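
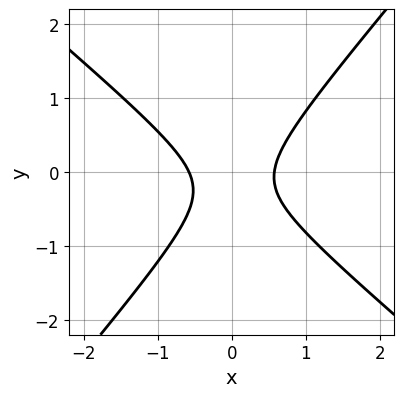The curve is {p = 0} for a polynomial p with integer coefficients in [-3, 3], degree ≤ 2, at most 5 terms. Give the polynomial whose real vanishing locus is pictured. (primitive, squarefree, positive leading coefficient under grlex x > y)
The degree is 2 — the shape is more complex than any degree-1 curve.
Against the integer gridlines: no y-intercept at any integer in the box.
Putting this together gives p.

3*x^2 + x*y - 3*y^2 - y - 1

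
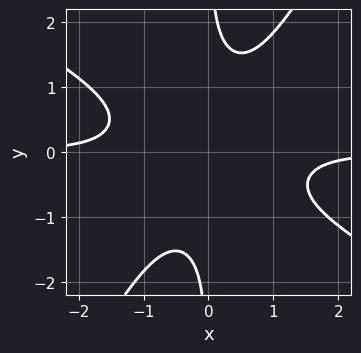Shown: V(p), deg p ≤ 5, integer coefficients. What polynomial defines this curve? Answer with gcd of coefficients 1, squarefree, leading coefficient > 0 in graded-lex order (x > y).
x^3*y + x^2*y^2 - x*y^3 + 1

First, the degree is 4 — a generic line meets the curve in up to 4 points.
Next, checking where it meets the axes: the curve avoids every integer y-axis point in the box; the curve avoids every integer x-axis point in the box.
Finally, putting this together gives p.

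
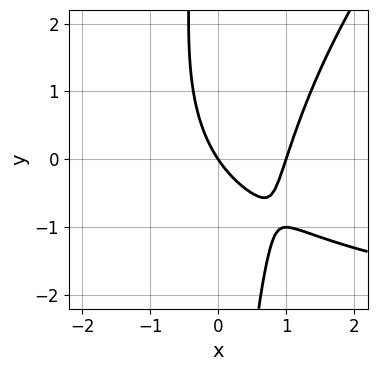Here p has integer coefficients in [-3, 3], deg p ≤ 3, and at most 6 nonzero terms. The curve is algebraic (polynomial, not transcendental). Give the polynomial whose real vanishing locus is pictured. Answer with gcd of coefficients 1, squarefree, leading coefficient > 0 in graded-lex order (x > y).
(a) Degree: a generic line meets the curve in up to 3 points, so deg p = 3.
(b) Observable constraints: the x-axis gridline crossings are at x ∈ {0, 1}; it meets the y-axis at y = 0 (among the integer gridlines).
(c) Matching integer coefficients to the picture gives p.

x^2*y - x*y^2 + 3*x^2 - 3*x - 2*y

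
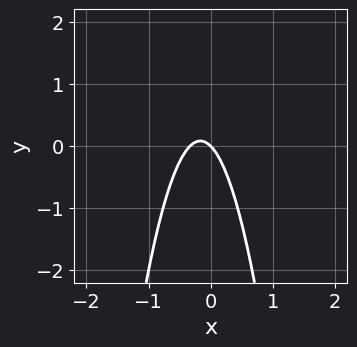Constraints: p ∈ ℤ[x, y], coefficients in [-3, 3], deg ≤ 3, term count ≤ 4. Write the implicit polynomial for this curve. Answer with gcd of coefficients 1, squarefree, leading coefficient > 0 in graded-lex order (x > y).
1. Degree: no degree-1 curve has this shape, so deg p = 2.
2. Checking where it meets the axes: one y-axis crossing is at y = 0; it meets the x-axis at x = 0 (among the integer gridlines).
3. The integer polynomial consistent with all of this is the stated p.

3*x^2 + x + y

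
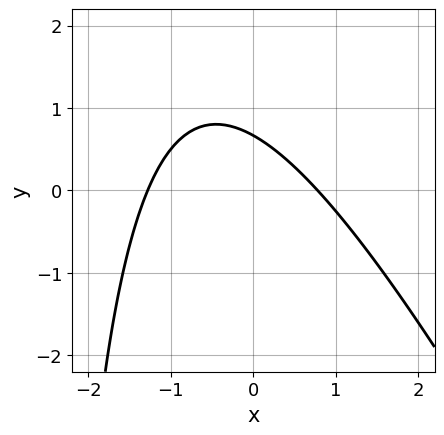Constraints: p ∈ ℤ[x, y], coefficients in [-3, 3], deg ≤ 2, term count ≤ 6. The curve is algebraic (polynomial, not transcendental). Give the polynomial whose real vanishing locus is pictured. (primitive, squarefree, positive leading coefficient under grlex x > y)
2*x^2 + x*y + x + 3*y - 2

The degree is 2 — no degree-1 curve has this shape.
Solving for integer coefficients yields p as stated.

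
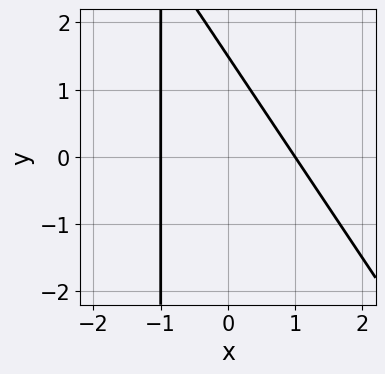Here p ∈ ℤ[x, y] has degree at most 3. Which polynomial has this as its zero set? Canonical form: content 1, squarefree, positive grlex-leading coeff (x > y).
3*x^2 + 2*x*y + 2*y - 3

First, deg p = 2.
Then, from the visible intercepts: the x-axis gridline crossings are at x ∈ {-1, 1}.
Finally, these observations pin down the coefficients.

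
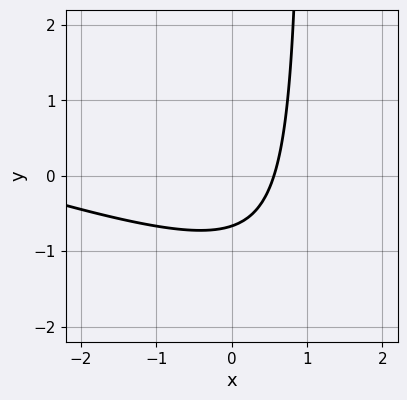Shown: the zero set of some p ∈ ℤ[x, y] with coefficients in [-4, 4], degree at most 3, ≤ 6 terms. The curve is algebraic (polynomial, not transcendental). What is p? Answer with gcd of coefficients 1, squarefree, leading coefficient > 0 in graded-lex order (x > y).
x^2 + 3*x*y + 3*x - 3*y - 2

(a) The degree is 2 — the shape is more complex than any degree-1 curve.
(b) Putting this together gives p.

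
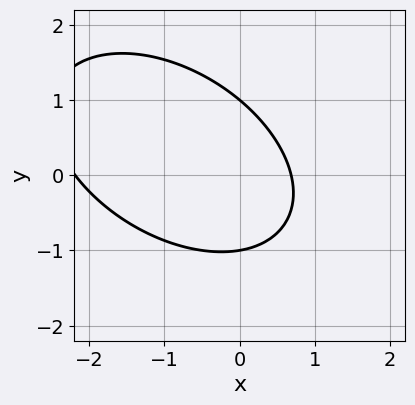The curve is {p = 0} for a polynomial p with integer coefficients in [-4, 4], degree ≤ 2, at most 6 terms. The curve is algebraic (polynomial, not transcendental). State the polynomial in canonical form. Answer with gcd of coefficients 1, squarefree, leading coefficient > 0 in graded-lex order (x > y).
The degree is 2 — the shape is more complex than any degree-1 curve.
From the axis intercepts and sections: among the integer gridlines, it crosses the y-axis at y ∈ {-1, 1}.
The integer polynomial consistent with all of this is the stated p.

2*x^2 + 2*x*y + 3*y^2 + 3*x - 3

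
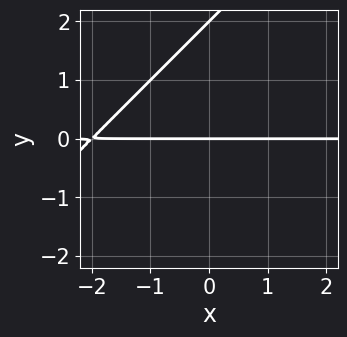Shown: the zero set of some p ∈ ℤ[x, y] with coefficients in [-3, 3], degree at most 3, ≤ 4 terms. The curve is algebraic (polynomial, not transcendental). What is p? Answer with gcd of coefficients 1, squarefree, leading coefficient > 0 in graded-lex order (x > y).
x*y - y^2 + 2*y

First, deg p = 2.
Next, observable constraints: the y-axis gridline crossings are at y ∈ {0, 2}; every point of the x-axis in the box is on the curve.
Finally, matching integer coefficients to the picture gives p.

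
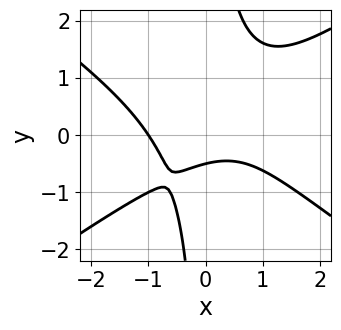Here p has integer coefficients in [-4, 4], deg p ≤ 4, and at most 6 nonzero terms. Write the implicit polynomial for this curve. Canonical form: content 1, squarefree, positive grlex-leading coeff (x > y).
x^3 - 2*x*y^2 + 2*y + 1

deg p = 3.
From the axis intercepts and sections: it meets the x-axis at x = -1 (among the integer gridlines).
Fitting integer coefficients to these (and the overall shape) gives p.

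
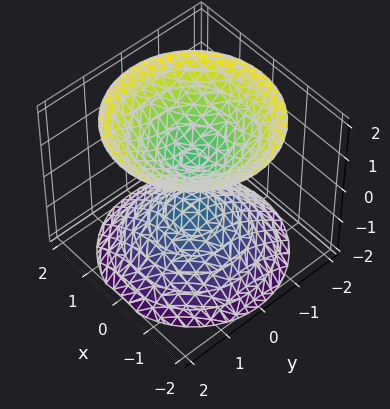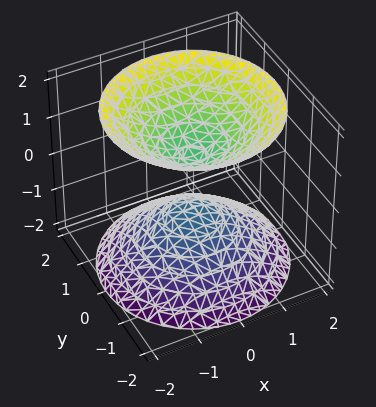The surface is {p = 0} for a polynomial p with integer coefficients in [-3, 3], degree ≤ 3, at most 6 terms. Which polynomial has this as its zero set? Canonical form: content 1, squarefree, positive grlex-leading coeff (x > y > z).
1. There are 2 components.
2. Degree: two separate bowl-shaped sheets opening away from each other; a quadric, so deg p = 2.
3. Symmetries: the z-axis is an axis of rotation, so x and y enter only as x² + y²; it's symmetric under z → −z, forcing even powers of z.
4. Against the integer gridlines: no x-intercept at any integer in the box; a circular section at z = 1 has radius between 0 and 1.
5. Solving for integer coefficients yields p as stated.

2*x^2 + 2*y^2 - 2*z^2 + 1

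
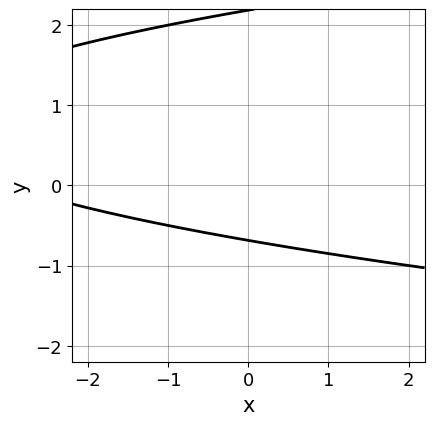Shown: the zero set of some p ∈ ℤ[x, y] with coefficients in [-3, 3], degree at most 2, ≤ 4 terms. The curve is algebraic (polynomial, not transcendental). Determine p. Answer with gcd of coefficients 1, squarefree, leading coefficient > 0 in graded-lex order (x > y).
First, the degree is 2 — the shape is more complex than any degree-1 curve.
Next, against the integer gridlines: the curve avoids every integer x-axis point in the box.
Finally, fitting integer coefficients to these (and the overall shape) gives p.

2*y^2 - x - 3*y - 3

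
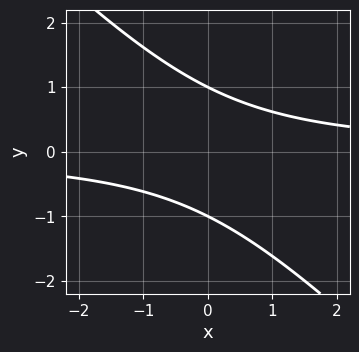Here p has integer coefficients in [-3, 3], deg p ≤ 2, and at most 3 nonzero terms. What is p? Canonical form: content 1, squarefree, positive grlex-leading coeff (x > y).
(a) Degree: no degree-1 curve has this shape, so deg p = 2.
(b) Against the integer gridlines: it misses every integer gridline on the x-axis; among the integer gridlines, it crosses the y-axis at y ∈ {-1, 1}.
(c) These observations pin down the coefficients.

x*y + y^2 - 1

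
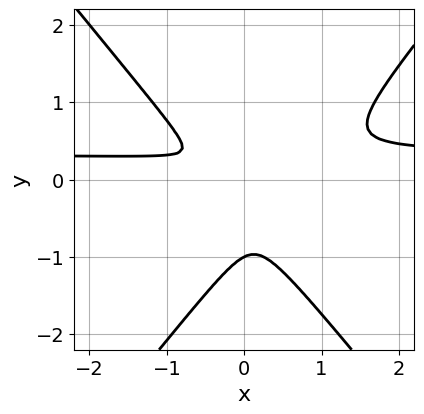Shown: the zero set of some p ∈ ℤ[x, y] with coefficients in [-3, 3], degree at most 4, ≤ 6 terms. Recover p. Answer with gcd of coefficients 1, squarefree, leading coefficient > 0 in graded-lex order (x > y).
3*x^2*y - 2*y^3 - x^2 - x*y - 2*y^2

1. deg p = 3. A generic line meets the curve in up to 3 points.
2. From the visible intercepts: it crosses the y-axis at the gridline y = -1.
3. Putting this together gives p.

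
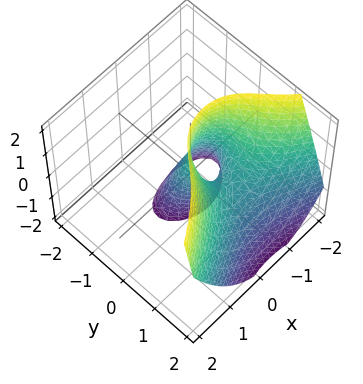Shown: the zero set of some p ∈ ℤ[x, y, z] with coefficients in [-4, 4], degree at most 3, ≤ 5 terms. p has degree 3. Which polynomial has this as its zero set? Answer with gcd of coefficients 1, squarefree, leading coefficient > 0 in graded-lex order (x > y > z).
y^3 - x^2 - y^2 + y*z - x

(a) The degree is 3 — the shape is more complex than any degree-2 surface.
(b) Reading off the gridlines: among the integer gridlines, it crosses the y-axis at y ∈ {0, 1}; among the integer gridlines, it crosses the x-axis at x ∈ {-1, 0}; the visible z-axis segment lies entirely on the surface.
(c) Together with the visible shape, these determine p as stated.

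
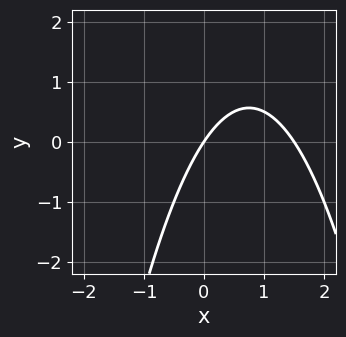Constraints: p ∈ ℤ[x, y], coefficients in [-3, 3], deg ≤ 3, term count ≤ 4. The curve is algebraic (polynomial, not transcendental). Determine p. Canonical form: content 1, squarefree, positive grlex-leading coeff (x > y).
First, deg p = 2.
Then, from the axis intercepts and sections: one x-axis crossing is at x = 0; it crosses the y-axis at the gridline y = 0.
Finally, solving for integer coefficients yields p as stated.

2*x^2 - 3*x + 2*y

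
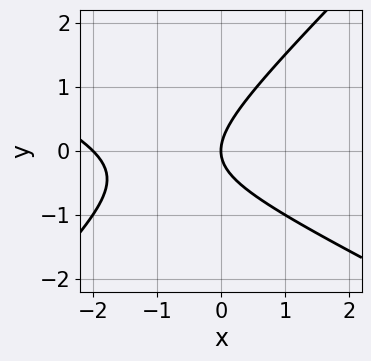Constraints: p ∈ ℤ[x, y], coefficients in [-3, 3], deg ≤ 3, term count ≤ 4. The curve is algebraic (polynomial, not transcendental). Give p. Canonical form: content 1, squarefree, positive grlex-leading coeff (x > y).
x^2 + x*y - 2*y^2 + 2*x

The degree is 2 — the shape is more complex than any degree-1 curve.
Checking where it meets the axes: it meets the y-axis at y = 0 (among the integer gridlines); among the integer gridlines, it crosses the x-axis at x ∈ {-2, 0}.
These observations pin down the coefficients.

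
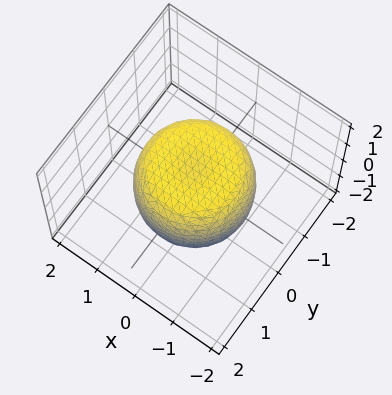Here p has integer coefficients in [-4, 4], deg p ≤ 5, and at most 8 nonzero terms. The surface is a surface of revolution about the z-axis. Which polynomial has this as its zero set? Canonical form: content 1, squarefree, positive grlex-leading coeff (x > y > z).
x^4 + 2*x^2*y^2 + y^4 - x^2 - y^2 + z^2 - 1

(a) deg p = 4.
(b) Symmetries: the surface is invariant under rotation about z: p = q(x² + y², z).
(c) From the visible intercepts: a circular section at z = 1 has radius exactly 1; among the integer gridlines, it crosses the z-axis at z ∈ {-1, 1}.
(d) Solving for integer coefficients yields p as stated.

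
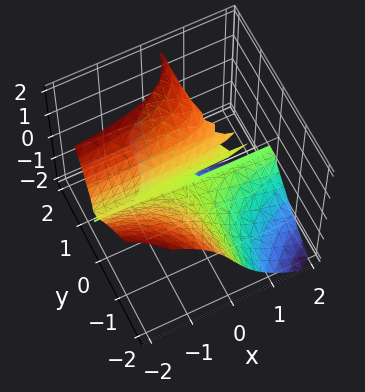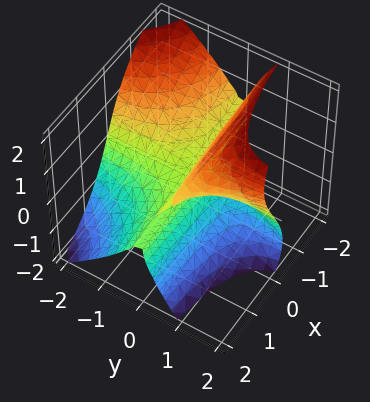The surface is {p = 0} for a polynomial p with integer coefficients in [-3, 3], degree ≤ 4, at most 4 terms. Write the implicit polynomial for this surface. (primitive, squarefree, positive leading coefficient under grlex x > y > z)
1. The degree is 3 — no degree-2 surface has this shape.
2. Observable constraints: it crosses the z-axis at the gridline z = 0; every point of the x-axis in the box is on the surface; every point of the y-axis in the box is on the surface.
3. The integer polynomial consistent with all of this is the stated p.

3*x*y^2 + z^3 - 3*y*z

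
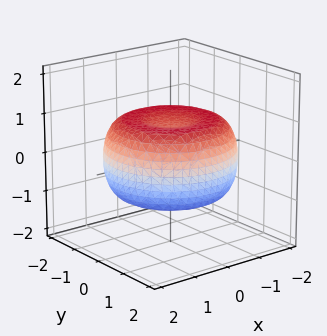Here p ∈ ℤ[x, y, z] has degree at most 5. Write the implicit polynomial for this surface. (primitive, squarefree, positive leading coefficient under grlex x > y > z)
Degree: no degree-3 surface has this shape, so deg p = 4.
Symmetries: rotational symmetry about the z-axis ⇒ p depends on x, y only through x² + y².
Reading off the gridlines: a circular section at z = -1 has radius exactly 1.
These observations pin down the coefficients.

x^4 + 2*x^2*y^2 + y^4 - 2*x^2 - 2*y^2 + 3*z^2 - 2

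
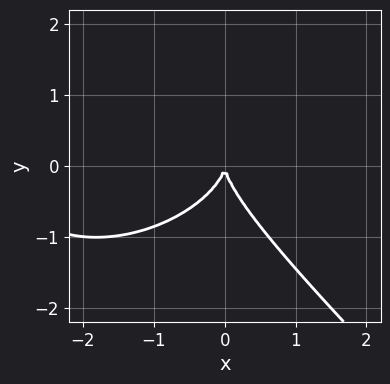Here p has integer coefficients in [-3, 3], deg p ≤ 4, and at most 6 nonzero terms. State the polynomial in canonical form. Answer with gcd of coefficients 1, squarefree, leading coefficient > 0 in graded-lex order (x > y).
x^3 + x*y^2 + 2*y^3 + 3*x^2

1. Degree: no degree-2 curve has this shape, so deg p = 3.
2. Observable constraints: it meets the x-axis at x = 0 (among the integer gridlines); it meets the y-axis at y = 0 (among the integer gridlines).
3. Together with the visible shape, these determine p as stated.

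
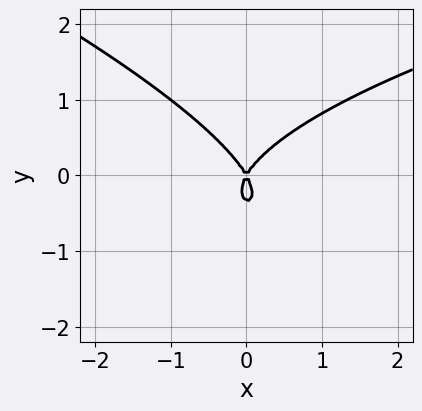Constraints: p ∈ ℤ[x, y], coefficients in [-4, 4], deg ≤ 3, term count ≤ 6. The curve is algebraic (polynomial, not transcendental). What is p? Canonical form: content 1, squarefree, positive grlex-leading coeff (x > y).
x*y^2 + 3*y^3 - 3*x^2 + y^2

(a) Degree: no degree-2 curve has this shape, so deg p = 3.
(b) Observable constraints: one x-axis crossing is at x = 0; one y-axis crossing is at y = 0.
(c) Matching integer coefficients to the picture gives p.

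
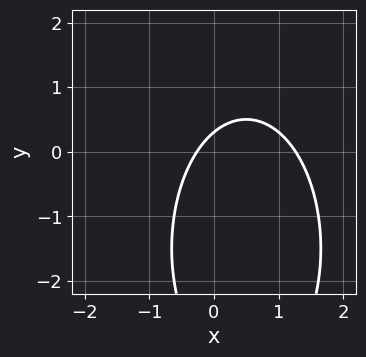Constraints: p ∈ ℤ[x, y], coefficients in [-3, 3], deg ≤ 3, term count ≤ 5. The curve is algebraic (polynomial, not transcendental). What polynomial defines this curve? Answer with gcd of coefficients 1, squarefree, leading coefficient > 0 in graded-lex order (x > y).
1. Degree: no degree-1 curve has this shape, so deg p = 2.
2. Solving for integer coefficients yields p as stated.

3*x^2 + y^2 - 3*x + 3*y - 1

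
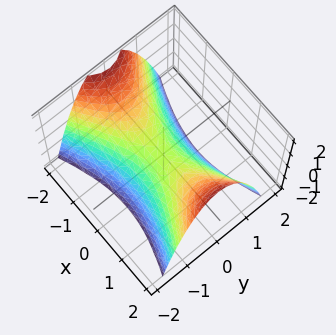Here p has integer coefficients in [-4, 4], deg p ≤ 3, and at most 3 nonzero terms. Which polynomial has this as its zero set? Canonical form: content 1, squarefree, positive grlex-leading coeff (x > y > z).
x^2 - 3*y^2 - 2*z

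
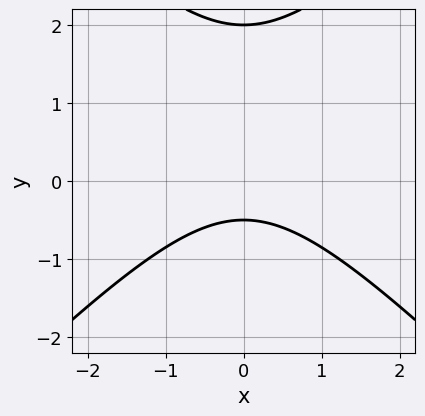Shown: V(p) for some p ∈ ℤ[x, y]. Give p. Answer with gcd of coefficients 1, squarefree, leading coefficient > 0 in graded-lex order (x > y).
2*x^2 - 2*y^2 + 3*y + 2

First, deg p = 2. A generic line meets the curve in up to 2 points.
Then, symmetries: it's symmetric under x → −x, forcing even powers of x.
Then, from the visible intercepts: it misses every integer gridline on the x-axis; it crosses the y-axis at the gridline y = 2.
Finally, together with the visible shape, these determine p as stated.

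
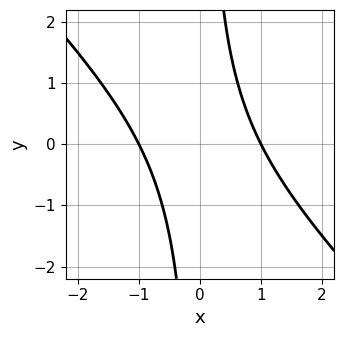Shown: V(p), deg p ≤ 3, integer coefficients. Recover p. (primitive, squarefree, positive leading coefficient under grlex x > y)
First, deg p = 2. No degree-1 curve has this shape.
Next, from the axis intercepts and sections: it misses every integer gridline on the y-axis; the x-axis gridline crossings are at x ∈ {-1, 1}.
Finally, fitting integer coefficients to these (and the overall shape) gives p.

x^2 + x*y - 1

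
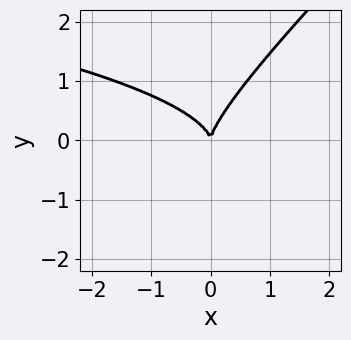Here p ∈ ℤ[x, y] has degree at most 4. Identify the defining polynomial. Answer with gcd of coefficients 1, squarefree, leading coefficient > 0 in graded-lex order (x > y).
First, the degree is 3 — a generic line meets the curve in up to 3 points.
Then, observable constraints: it crosses the x-axis at the gridline x = 0; it meets the y-axis at y = 0 (among the integer gridlines).
Finally, together with the visible shape, these determine p as stated.

x*y^2 - y^3 + x^2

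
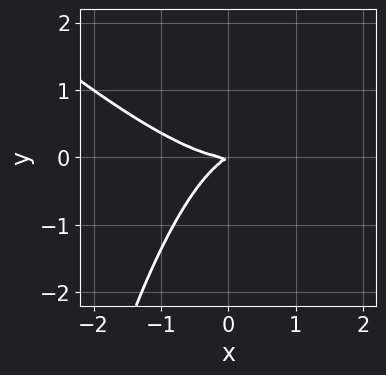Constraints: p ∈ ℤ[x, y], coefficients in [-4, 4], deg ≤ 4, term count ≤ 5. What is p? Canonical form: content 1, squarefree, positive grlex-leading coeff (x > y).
x^3 + x^2*y - x*y + 2*y^2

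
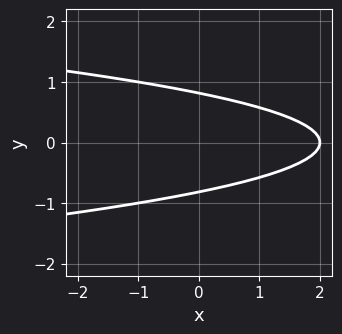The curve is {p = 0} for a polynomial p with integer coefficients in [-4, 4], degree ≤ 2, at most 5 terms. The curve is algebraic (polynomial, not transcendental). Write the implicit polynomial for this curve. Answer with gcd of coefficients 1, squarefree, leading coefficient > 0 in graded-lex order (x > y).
3*y^2 + x - 2

1. The degree is 2 — the shape is more complex than any degree-1 curve.
2. Symmetries: the y ↦ −y reflection is a symmetry, so y appears only in even powers.
3. Against the integer gridlines: it crosses the x-axis at the gridline x = 2.
4. Together with the visible shape, these determine p as stated.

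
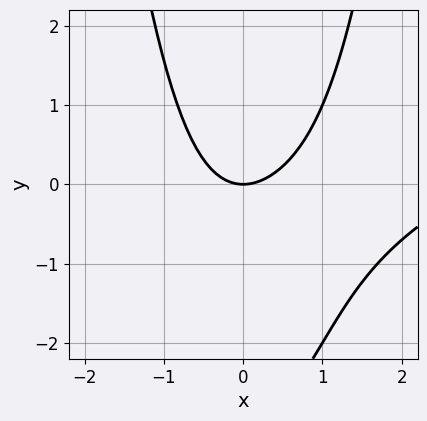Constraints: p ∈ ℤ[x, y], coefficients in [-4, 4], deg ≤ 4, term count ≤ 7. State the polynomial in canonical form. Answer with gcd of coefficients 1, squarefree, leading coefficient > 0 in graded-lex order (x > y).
x^3 - 2*x^2*y - 3*x^2 + y^2 + 3*y

(a) deg p = 3. The shape is more complex than any degree-2 curve.
(b) Observable constraints: it crosses the y-axis at the gridline y = 0; it crosses the x-axis at the gridline x = 0.
(c) Solving for integer coefficients yields p as stated.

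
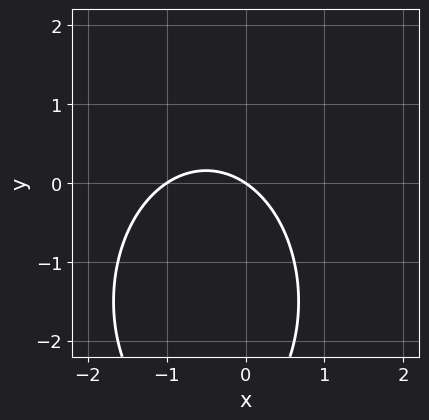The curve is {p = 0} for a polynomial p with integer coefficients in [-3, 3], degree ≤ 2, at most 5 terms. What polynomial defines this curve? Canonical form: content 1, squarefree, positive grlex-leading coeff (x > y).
2*x^2 + y^2 + 2*x + 3*y

1. The degree is 2 — the shape is more complex than any degree-1 curve.
2. Checking where it meets the axes: the x-axis gridline crossings are at x ∈ {-1, 0}; one y-axis crossing is at y = 0.
3. Putting this together gives p.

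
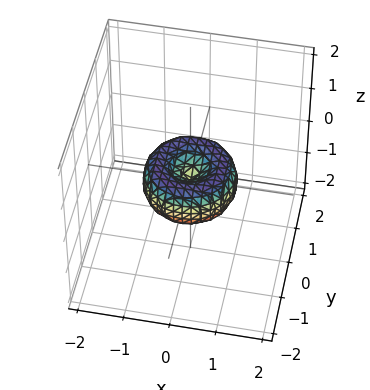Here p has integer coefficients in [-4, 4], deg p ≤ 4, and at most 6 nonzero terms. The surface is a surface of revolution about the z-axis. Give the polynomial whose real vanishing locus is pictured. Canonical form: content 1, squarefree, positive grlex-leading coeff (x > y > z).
x^4 + 2*x^2*y^2 + y^4 - x^2 - y^2 + z^2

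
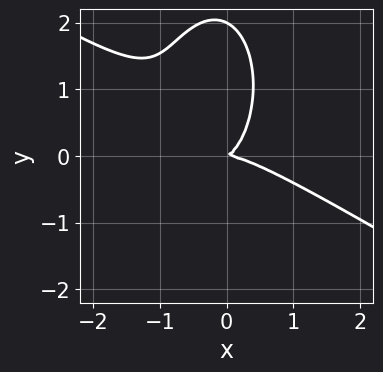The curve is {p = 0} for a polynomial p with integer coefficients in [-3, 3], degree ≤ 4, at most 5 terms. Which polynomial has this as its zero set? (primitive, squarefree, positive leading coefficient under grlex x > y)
deg p = 3.
From the visible intercepts: the y-axis gridline crossings are at y ∈ {0, 2}; it crosses the x-axis at the gridline x = 0.
Fitting integer coefficients to these (and the overall shape) gives p.

2*x^3 + 3*x^2*y + y^3 + x*y - 2*y^2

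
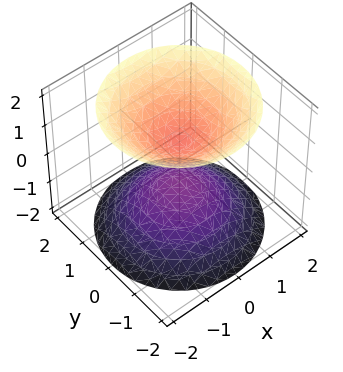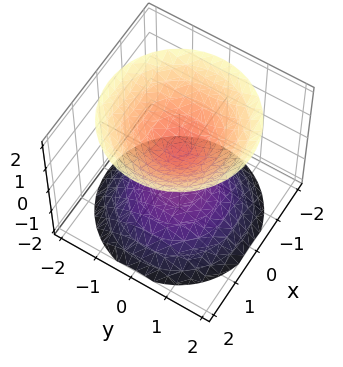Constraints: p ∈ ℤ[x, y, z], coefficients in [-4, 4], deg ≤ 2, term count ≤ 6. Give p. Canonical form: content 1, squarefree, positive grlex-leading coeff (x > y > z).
2*x^2 + 2*y^2 - 2*z^2 + 1

(a) There are 2 components. Treating them together as one polynomial.
(b) The degree is 2 — no degree-1 surface has this shape.
(c) Symmetries: the surface is invariant under rotation about z: p = q(x² + y², z).
(d) Reading off the gridlines: a circular section at z = -1 has radius between 0 and 1; it misses every integer gridline on the y-axis; it misses every integer gridline on the x-axis.
(e) The integer polynomial consistent with all of this is the stated p.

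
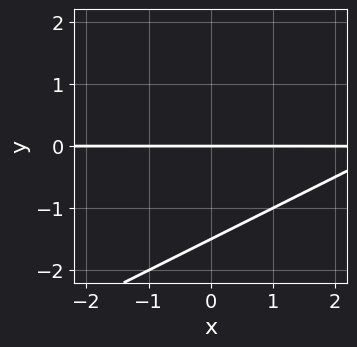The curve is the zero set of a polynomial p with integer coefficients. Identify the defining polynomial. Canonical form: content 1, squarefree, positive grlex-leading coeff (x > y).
x*y - 2*y^2 - 3*y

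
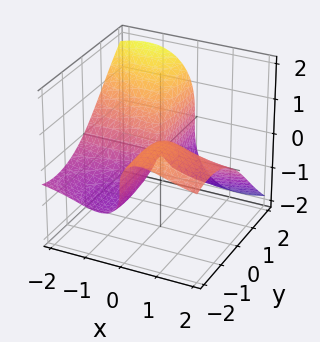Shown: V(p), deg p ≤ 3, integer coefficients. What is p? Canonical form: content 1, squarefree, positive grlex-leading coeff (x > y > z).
(a) deg p = 3. The shape is more complex than any degree-2 surface.
(b) Against the integer gridlines: every point of the y-axis in the box is on the surface; one z-axis crossing is at z = 0.
(c) Together with the visible shape, these determine p as stated. Check: (2, 0, 0) on the x-axis lies on the surface, and p(2, 0, 0) = 0. ✓

2*x^2*z + x*y^2 + z^3 + 3*x*y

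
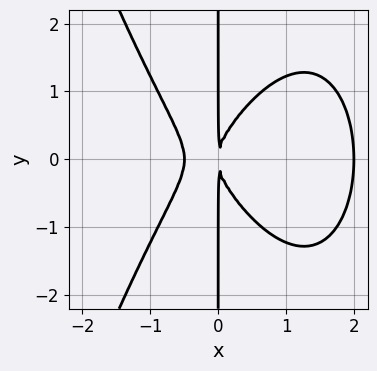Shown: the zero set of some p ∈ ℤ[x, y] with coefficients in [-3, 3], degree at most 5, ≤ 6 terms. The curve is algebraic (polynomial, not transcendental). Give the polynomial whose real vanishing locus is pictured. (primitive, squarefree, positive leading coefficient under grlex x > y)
2*x^4 - 3*x^3 + 2*x*y^2 - 2*x^2

First, degree: a generic line meets the curve in up to 4 points, so deg p = 4.
Next, symmetries: mirror symmetry y ↦ −y ⇒ only even powers of y.
Then, observable constraints: the visible y-axis segment lies entirely on the curve; one x-axis crossing is at x = 2.
Finally, these observations pin down the coefficients.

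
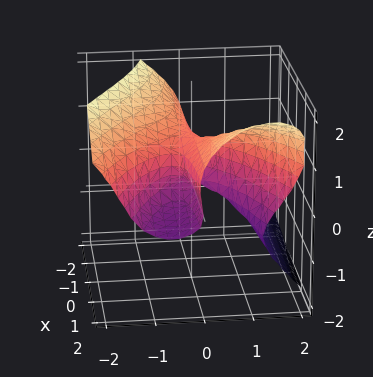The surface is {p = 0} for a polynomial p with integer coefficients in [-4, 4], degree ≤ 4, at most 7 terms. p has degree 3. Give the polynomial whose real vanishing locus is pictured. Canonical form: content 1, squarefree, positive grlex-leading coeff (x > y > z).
2*x*y*z - 2*y^3 - 3*z^3 + 2*x*y + 3*z^2

First, the degree is 3 — the shape is more complex than any degree-2 surface.
Then, against the integer gridlines: one y-axis crossing is at y = 0; the visible x-axis segment lies entirely on the surface; among the integer gridlines, it crosses the z-axis at z ∈ {0, 1}.
Finally, assembling these constraints gives the stated polynomial.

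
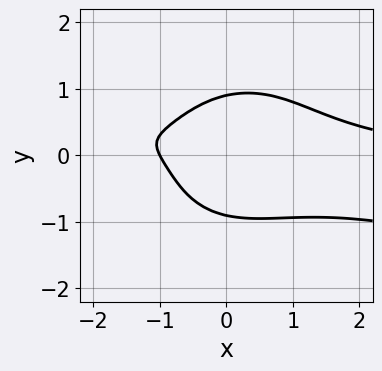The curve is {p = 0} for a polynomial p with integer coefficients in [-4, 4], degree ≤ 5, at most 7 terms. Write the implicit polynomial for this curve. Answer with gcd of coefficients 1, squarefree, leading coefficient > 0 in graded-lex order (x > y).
x^3*y + 3*x^2*y^2 + 3*y^4 - 2*x - 2

(a) The degree is 4 — a generic line meets the curve in up to 4 points.
(b) Reading off the gridlines: it crosses the x-axis at the gridline x = -1.
(c) These observations pin down the coefficients.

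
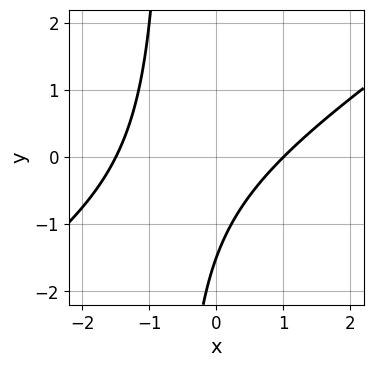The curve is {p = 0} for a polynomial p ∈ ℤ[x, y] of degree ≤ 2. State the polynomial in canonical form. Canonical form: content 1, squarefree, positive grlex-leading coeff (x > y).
2*x^2 - 3*x*y + x - 2*y - 3

1. Degree: no degree-1 curve has this shape, so deg p = 2.
2. Observable constraints: one x-axis crossing is at x = 1.
3. Fitting integer coefficients to these (and the overall shape) gives p.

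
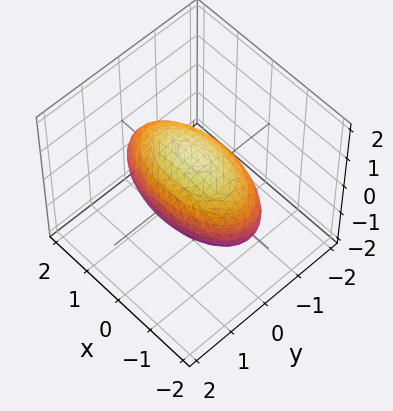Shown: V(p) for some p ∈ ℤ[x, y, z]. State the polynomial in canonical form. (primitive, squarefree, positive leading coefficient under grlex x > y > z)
(a) The degree is 2 — a closed, bounded, convex surface; a quadric.
(b) Symmetries: mirror symmetry x ↦ −x ⇒ only even powers of x; the y ↦ −y reflection is a symmetry, so y appears only in even powers; the z ↦ −z reflection is a symmetry, so z appears only in even powers.
(c) Against the integer gridlines: the z-axis gridline crossings are at z ∈ {-1, 1}; among the integer gridlines, it crosses the y-axis at y ∈ {-1, 1}.
(d) These observations pin down the coefficients.

x^2 + 3*y^2 + 3*z^2 - 3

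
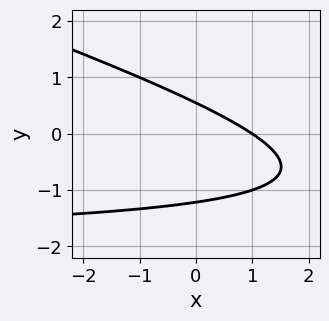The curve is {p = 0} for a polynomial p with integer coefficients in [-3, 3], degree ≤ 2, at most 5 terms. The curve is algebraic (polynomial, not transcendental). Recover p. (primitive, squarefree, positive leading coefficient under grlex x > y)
First, deg p = 2.
Next, observable constraints: it meets the x-axis at x = 1 (among the integer gridlines).
Finally, assembling these constraints gives the stated polynomial.

x*y + 3*y^2 + 2*x + 2*y - 2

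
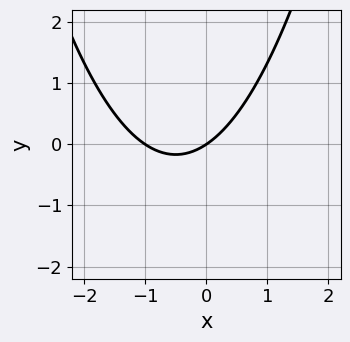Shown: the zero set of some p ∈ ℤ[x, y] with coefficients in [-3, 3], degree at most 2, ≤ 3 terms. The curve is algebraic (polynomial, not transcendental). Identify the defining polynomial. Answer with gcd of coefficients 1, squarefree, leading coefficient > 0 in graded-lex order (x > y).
2*x^2 + 2*x - 3*y

Degree: a generic line meets the curve in up to 2 points, so deg p = 2.
Checking where it meets the axes: one y-axis crossing is at y = 0; the x-axis gridline crossings are at x ∈ {-1, 0}.
Fitting integer coefficients to these (and the overall shape) gives p.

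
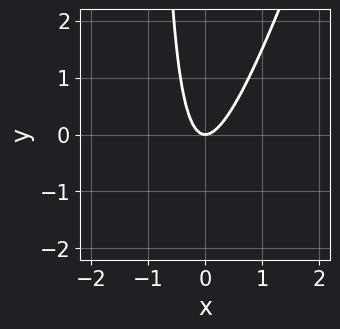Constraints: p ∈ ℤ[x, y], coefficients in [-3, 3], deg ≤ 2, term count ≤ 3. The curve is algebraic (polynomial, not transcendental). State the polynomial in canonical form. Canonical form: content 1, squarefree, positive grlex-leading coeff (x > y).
(a) deg p = 2. The shape is more complex than any degree-1 curve.
(b) Reading off the gridlines: it crosses the y-axis at the gridline y = 0; one x-axis crossing is at x = 0.
(c) The integer polynomial consistent with all of this is the stated p.

3*x^2 - x*y - y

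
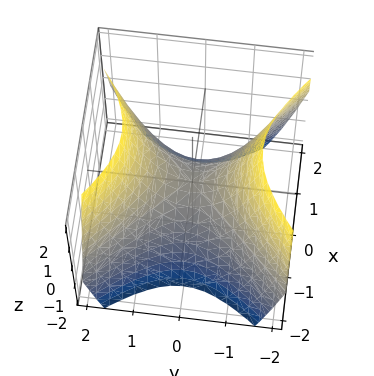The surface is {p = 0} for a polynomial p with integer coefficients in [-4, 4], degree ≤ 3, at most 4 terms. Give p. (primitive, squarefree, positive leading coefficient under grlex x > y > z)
x^2 - y^2 + z

1. deg p = 2. A hyperbolic paraboloid; a quadric.
2. Symmetries: it's symmetric under y → −y, forcing even powers of y; the x ↦ −x reflection is a symmetry, so x appears only in even powers.
3. Reading off the gridlines: one x-axis crossing is at x = 0; one z-axis crossing is at z = 0; it crosses the y-axis at the gridline y = 0.
4. These observations pin down the coefficients.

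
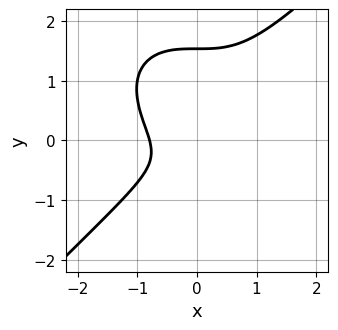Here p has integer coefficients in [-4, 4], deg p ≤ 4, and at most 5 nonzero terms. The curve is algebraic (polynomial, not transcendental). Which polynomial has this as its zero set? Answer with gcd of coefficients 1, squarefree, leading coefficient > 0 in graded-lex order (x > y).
2*x^3 - 2*y^3 + 2*y^2 + y + 1

1. deg p = 3. No degree-2 curve has this shape.
2. Putting this together gives p.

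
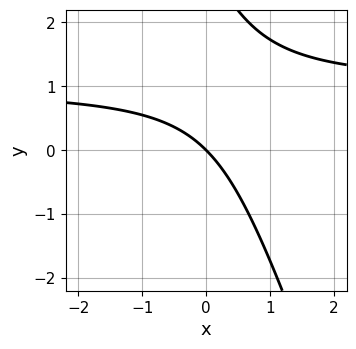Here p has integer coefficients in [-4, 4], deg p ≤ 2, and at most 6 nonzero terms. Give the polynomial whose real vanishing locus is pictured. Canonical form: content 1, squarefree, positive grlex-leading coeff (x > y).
deg p = 2. A generic line meets the curve in up to 2 points.
Checking where it meets the axes: it meets the x-axis at x = 0 (among the integer gridlines); it crosses the y-axis at the gridline y = 0.
The integer polynomial consistent with all of this is the stated p.

3*x*y + y^2 - 3*x - 3*y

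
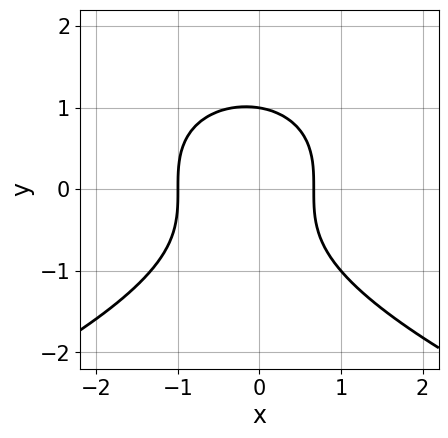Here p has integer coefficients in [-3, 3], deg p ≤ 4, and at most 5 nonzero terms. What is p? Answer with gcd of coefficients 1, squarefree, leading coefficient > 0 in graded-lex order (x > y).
2*y^3 + 3*x^2 + x - 2

deg p = 3. The shape is more complex than any degree-2 curve.
From the axis intercepts and sections: it crosses the x-axis at the gridline x = -1; it crosses the y-axis at the gridline y = 1.
Fitting integer coefficients to these (and the overall shape) gives p.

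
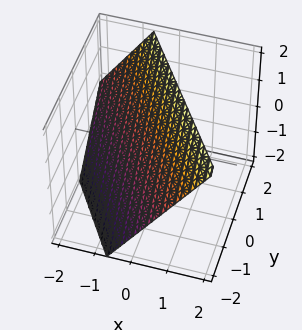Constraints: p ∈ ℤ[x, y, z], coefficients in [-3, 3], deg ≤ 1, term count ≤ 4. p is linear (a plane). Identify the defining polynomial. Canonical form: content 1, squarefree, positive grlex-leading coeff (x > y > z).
1. The degree is 1 — every cross-section is a straight line — this is a plane.
2. From the visible intercepts: it crosses the z-axis at the gridline z = 1; it crosses the y-axis at the gridline y = -1.
3. Solving for integer coefficients yields p as stated.

3*x + 2*y - 2*z + 2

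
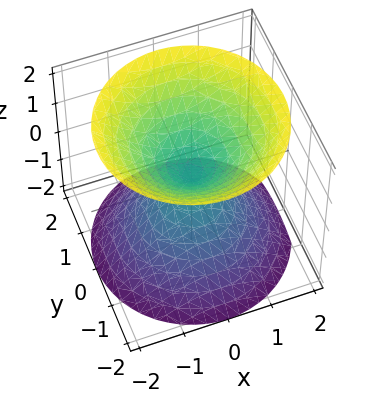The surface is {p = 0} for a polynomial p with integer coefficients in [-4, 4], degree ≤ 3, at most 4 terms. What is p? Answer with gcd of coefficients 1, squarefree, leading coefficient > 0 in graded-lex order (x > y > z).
x^2 + y^2 - z^2

First, the picture has 2 separate pieces. Treating them together as one polynomial.
Then, degree: two nappes meeting at a single point; a quadric, so deg p = 2.
Next, symmetries: it's symmetric under z → −z, forcing even powers of z; the surface is invariant under rotation about z: p = q(x² + y², z).
Then, against the integer gridlines: it crosses the y-axis at the gridline y = 0; a circular section at z = 1 has radius exactly 1.
Finally, the integer polynomial consistent with all of this is the stated p.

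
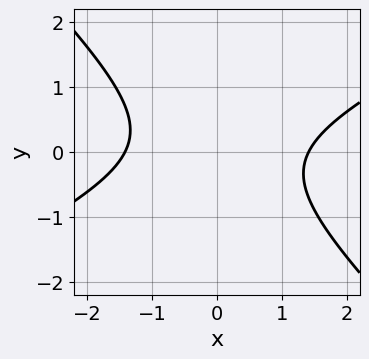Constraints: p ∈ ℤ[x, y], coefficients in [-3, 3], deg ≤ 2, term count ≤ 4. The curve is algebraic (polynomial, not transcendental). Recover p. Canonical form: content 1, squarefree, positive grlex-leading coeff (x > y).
x^2 - x*y - 2*y^2 - 2

1. Degree: a generic line meets the curve in up to 2 points, so deg p = 2.
2. Checking where it meets the axes: it misses every integer gridline on the y-axis.
3. Together with the visible shape, these determine p as stated.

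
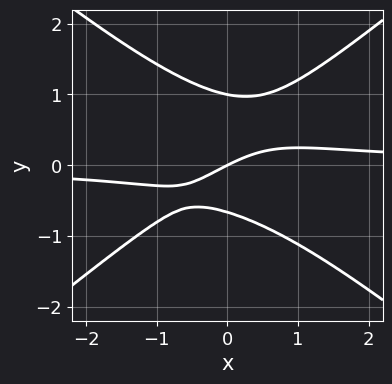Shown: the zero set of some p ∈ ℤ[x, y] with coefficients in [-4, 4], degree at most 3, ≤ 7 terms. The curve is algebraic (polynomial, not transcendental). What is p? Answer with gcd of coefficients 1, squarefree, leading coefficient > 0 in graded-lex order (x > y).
First, the degree is 3 — no degree-2 curve has this shape.
Then, against the integer gridlines: among the integer gridlines, it crosses the y-axis at y ∈ {0, 1}; it crosses the x-axis at the gridline x = 0.
Finally, together with the visible shape, these determine p as stated.

2*x^2*y - 3*y^3 + y^2 - x + 2*y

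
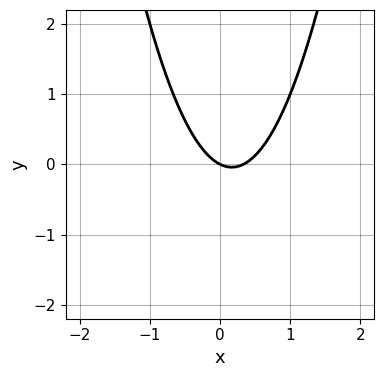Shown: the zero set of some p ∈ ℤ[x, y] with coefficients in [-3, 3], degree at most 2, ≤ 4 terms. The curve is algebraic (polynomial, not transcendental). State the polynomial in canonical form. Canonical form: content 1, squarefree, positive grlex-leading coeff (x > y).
3*x^2 - x - 2*y

deg p = 2.
Reading off the gridlines: it meets the y-axis at y = 0 (among the integer gridlines); it crosses the x-axis at the gridline x = 0.
The integer polynomial consistent with all of this is the stated p.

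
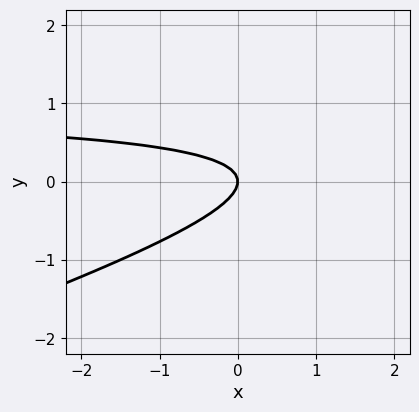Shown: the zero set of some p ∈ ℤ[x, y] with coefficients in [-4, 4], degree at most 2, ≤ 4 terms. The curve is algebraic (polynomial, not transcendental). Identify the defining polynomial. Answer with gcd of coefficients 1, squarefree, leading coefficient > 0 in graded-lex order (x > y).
1. deg p = 2. The shape is more complex than any degree-1 curve.
2. Checking where it meets the axes: it meets the x-axis at x = 0 (among the integer gridlines); one y-axis crossing is at y = 0.
3. Assembling these constraints gives the stated polynomial.

x*y - 3*y^2 - x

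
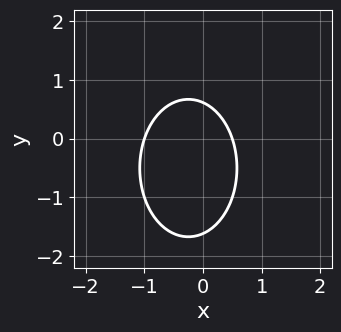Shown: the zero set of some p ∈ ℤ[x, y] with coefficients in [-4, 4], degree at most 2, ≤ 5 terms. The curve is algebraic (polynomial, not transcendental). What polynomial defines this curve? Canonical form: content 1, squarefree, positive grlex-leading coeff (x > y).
Degree: no degree-1 curve has this shape, so deg p = 2.
From the visible intercepts: one x-axis crossing is at x = -1.
Together with the visible shape, these determine p as stated.

2*x^2 + y^2 + x + y - 1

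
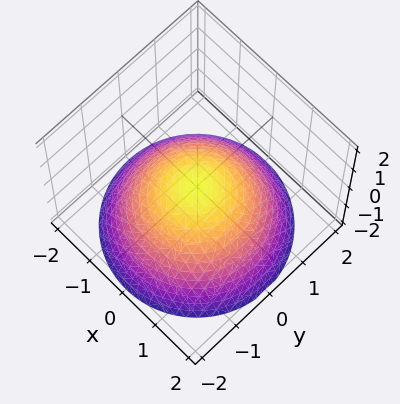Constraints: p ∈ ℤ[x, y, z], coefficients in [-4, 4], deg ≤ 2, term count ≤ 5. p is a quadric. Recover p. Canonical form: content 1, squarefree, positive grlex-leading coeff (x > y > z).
1. deg p = 2. A paraboloid; a quadric.
2. Symmetries: rotational symmetry about the z-axis ⇒ p depends on x, y only through x² + y².
3. Observable constraints: one z-axis crossing is at z = 0; a circular section at z = -1 has radius between 1 and 2; it crosses the x-axis at the gridline x = 0; one y-axis crossing is at y = 0.
4. Fitting integer coefficients to these (and the overall shape) gives p.

x^2 + y^2 + 2*z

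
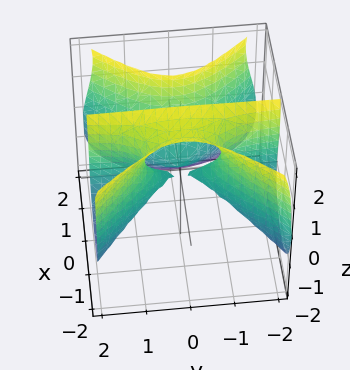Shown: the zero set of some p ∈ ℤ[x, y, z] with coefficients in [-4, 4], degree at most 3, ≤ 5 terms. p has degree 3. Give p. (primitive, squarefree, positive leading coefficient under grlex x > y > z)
1. The picture has 2 separate pieces. Treating them together as one polynomial.
2. The degree is 3 — a generic line meets the surface in up to 3 points.
3. Against the integer gridlines: the z-axis gridline crossings are at z ∈ {0, 2}; one x-axis crossing is at x = 0; the visible y-axis segment lies entirely on the surface.
4. Fitting integer coefficients to these (and the overall shape) gives p.

2*x^3 - 2*x*y^2 + z^3 - x*z - 2*z^2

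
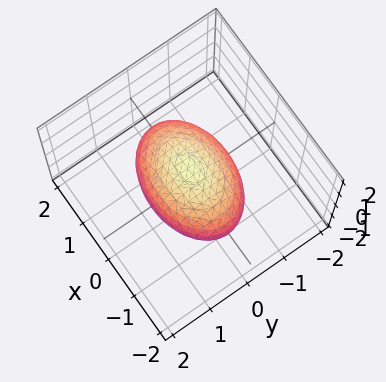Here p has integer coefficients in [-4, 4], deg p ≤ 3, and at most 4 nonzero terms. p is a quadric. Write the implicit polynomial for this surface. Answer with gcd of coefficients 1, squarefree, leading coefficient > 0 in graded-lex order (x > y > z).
(a) The degree is 2 — a closed, bounded, convex surface; a quadric.
(b) Symmetries: mirror symmetry y ↦ −y ⇒ only even powers of y; it's symmetric under x → −x, forcing even powers of x; the z ↦ −z reflection is a symmetry, so z appears only in even powers.
(c) From the axis intercepts and sections: among the integer gridlines, it crosses the z-axis at z ∈ {-1, 1}; the y-axis gridline crossings are at y ∈ {-1, 1}.
(d) Assembling these constraints gives the stated polynomial.

x^2 + 2*y^2 + 2*z^2 - 2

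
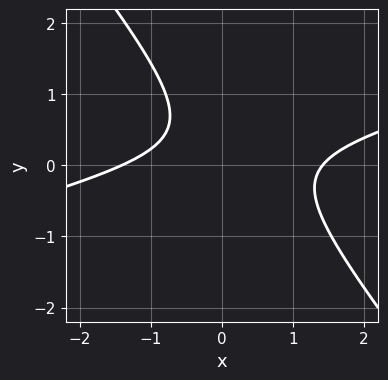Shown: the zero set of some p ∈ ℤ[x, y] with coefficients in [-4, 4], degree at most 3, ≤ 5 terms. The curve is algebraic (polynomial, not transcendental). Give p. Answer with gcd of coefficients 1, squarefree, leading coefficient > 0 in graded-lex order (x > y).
First, deg p = 2.
Next, reading off the gridlines: no y-intercept at any integer in the box.
Finally, putting this together gives p.

x^2 - 3*x*y - 3*y^2 + 2*y - 2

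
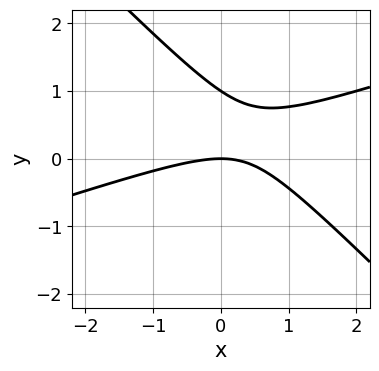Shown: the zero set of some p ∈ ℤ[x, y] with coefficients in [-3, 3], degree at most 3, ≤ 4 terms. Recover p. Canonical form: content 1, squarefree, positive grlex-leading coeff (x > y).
x^2 - 2*x*y - 3*y^2 + 3*y

Degree: no degree-1 curve has this shape, so deg p = 2.
Against the integer gridlines: the y-axis gridline crossings are at y ∈ {0, 1}; it crosses the x-axis at the gridline x = 0.
Fitting integer coefficients to these (and the overall shape) gives p.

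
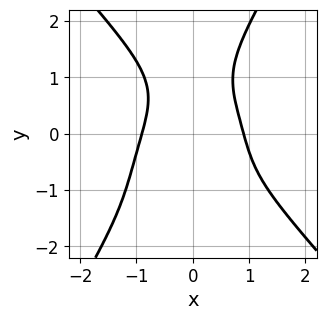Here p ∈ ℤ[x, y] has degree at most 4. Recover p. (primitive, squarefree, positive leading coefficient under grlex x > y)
First, the degree is 4 — no degree-3 curve has this shape.
Then, against the integer gridlines: the curve avoids every integer y-axis point in the box.
Finally, the integer polynomial consistent with all of this is the stated p.

3*x^4 + x*y^3 - y^4 + 3*x^2*y - 2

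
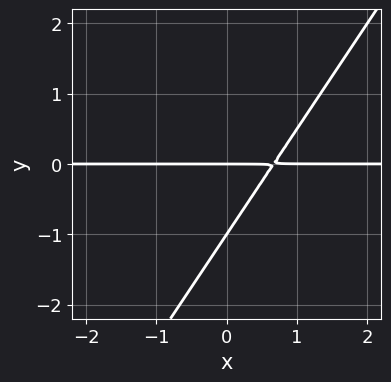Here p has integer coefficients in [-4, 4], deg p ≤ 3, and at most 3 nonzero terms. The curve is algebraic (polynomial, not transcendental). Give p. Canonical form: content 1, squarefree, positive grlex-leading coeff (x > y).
1. The degree is 2 — a generic line meets the curve in up to 2 points.
2. From the visible intercepts: every point of the x-axis in the box is on the curve; the y-axis gridline crossings are at y ∈ {-1, 0}.
3. Putting this together gives p.

3*x*y - 2*y^2 - 2*y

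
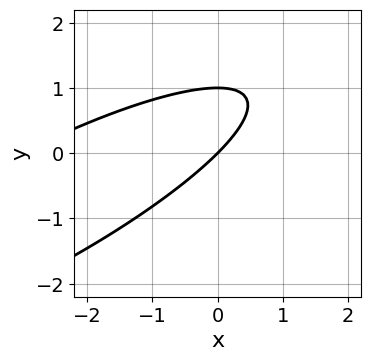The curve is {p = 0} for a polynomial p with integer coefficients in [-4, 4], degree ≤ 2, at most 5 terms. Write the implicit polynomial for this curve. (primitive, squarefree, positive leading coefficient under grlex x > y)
(a) Degree: a generic line meets the curve in up to 2 points, so deg p = 2.
(b) Against the integer gridlines: one x-axis crossing is at x = 0; among the integer gridlines, it crosses the y-axis at y ∈ {0, 1}.
(c) Fitting integer coefficients to these (and the overall shape) gives p.

x^2 - 3*x*y + 3*y^2 + 3*x - 3*y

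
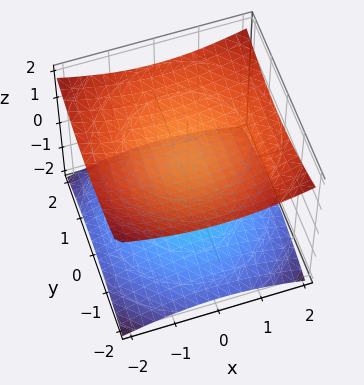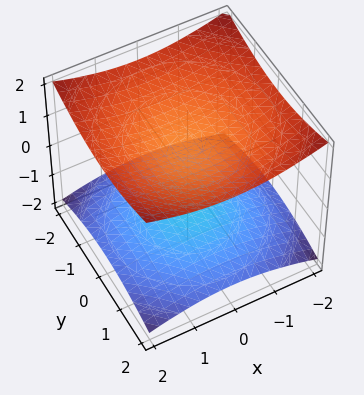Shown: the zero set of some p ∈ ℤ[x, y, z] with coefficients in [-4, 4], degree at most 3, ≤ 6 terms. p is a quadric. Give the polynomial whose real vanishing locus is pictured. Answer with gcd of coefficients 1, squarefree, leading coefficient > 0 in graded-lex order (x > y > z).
x^2 + y^2 - 3*z^2 + 3

(a) The picture has 2 separate pieces. Treating them together as one polynomial.
(b) Degree: two sheets facing apart; a quadric, so deg p = 2.
(c) Symmetries: it's symmetric under z → −z, forcing even powers of z; every cross-section ⟂ z is a circle, so x, y appear only via x² + y².
(d) From the axis intercepts and sections: no y-intercept at any integer in the box; no x-intercept at any integer in the box; among the integer gridlines, it crosses the z-axis at z ∈ {-1, 1}.
(e) Putting this together gives p.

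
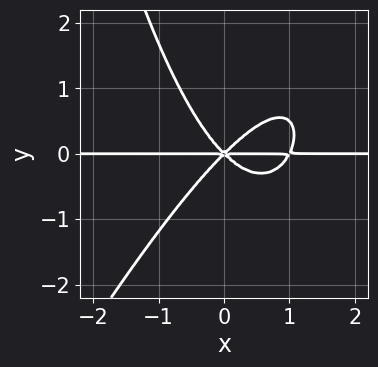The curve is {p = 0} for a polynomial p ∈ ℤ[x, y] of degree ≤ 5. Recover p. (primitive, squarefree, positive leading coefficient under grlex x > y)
deg p = 4.
Observable constraints: the visible x-axis segment lies entirely on the curve; one y-axis crossing is at y = 0.
Putting this together gives p.

2*x^3*y - x^2*y^2 - 2*x^2*y + 2*y^3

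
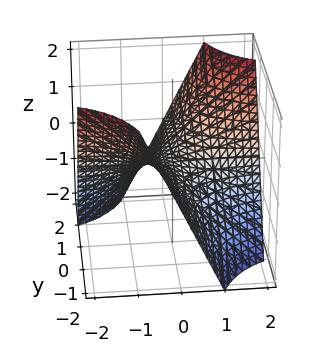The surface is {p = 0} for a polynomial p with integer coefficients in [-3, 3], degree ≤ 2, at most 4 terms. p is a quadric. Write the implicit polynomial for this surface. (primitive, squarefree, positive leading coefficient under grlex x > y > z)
1. The degree is 2 — a saddle surface; a quadric.
2. Reading off the gridlines: every point of the y-axis in the box is on the surface; it crosses the z-axis at the gridline z = 0; the visible x-axis segment lies entirely on the surface.
3. Fitting integer coefficients to these (and the overall shape) gives p.

x*y - z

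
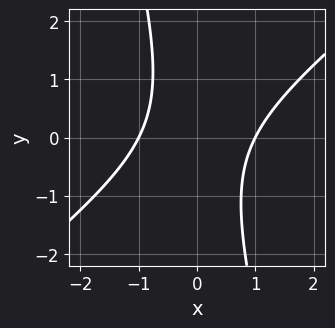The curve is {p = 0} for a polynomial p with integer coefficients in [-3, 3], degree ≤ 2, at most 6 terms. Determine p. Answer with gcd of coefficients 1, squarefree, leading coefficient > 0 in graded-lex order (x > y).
3*x^2 - 3*x*y - y^2 - 3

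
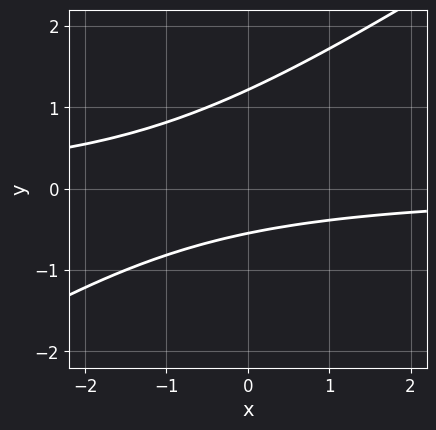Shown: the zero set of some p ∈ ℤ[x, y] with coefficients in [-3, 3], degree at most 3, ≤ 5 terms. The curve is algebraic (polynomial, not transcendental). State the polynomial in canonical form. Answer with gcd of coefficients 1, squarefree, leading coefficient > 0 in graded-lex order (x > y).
First, deg p = 2. The shape is more complex than any degree-1 curve.
Then, reading off the gridlines: the curve avoids every integer x-axis point in the box.
Finally, assembling these constraints gives the stated polynomial.

2*x*y - 3*y^2 + 2*y + 2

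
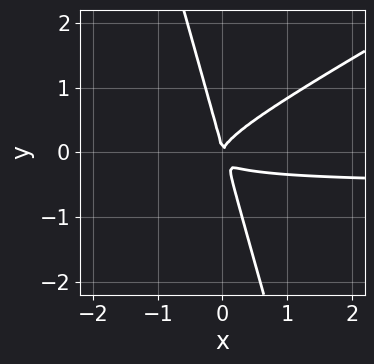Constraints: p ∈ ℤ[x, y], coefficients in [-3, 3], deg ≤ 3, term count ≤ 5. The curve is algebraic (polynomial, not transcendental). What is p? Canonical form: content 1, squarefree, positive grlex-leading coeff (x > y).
2*x^2*y - 3*x*y^2 - y^3 + x^2

First, degree: the shape is more complex than any degree-2 curve, so deg p = 3.
Then, reading off the gridlines: it crosses the y-axis at the gridline y = 0; it meets the x-axis at x = 0 (among the integer gridlines).
Finally, the integer polynomial consistent with all of this is the stated p.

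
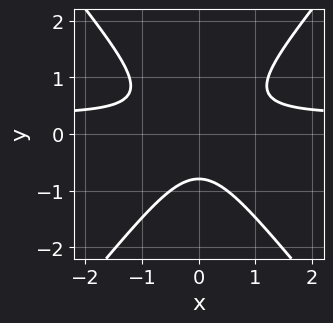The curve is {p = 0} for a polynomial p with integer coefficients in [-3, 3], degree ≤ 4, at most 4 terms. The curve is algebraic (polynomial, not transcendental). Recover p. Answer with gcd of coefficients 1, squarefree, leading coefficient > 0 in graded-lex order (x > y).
1. Degree: a generic line meets the curve in up to 3 points, so deg p = 3.
2. Symmetries: mirror symmetry x ↦ −x ⇒ only even powers of x.
3. Reading off the gridlines: it misses every integer gridline on the x-axis.
4. These observations pin down the coefficients.

3*x^2*y - 2*y^3 - x^2 - 1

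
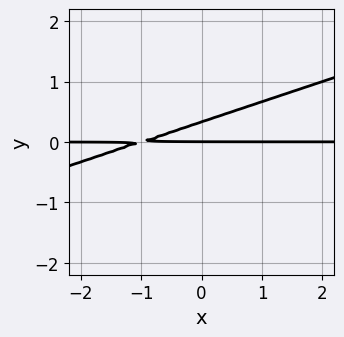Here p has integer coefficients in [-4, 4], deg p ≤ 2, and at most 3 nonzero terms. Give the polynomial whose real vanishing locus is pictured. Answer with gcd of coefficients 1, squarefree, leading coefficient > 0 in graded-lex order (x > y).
x*y - 3*y^2 + y

1. The degree is 2 — the shape is more complex than any degree-1 curve.
2. Against the integer gridlines: every point of the x-axis in the box is on the curve; it meets the y-axis at y = 0 (among the integer gridlines).
3. Fitting integer coefficients to these (and the overall shape) gives p.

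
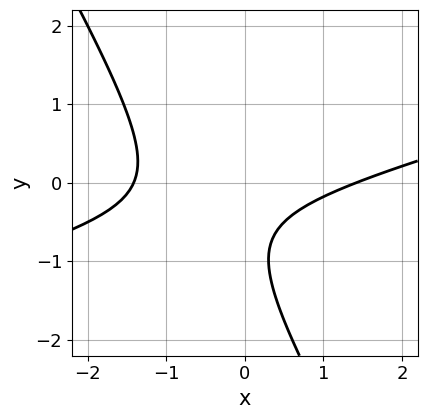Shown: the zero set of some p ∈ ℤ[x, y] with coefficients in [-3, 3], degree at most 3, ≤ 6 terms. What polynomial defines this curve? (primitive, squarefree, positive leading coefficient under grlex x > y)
(a) Degree: a generic line meets the curve in up to 2 points, so deg p = 2.
(b) Against the integer gridlines: it misses every integer gridline on the y-axis.
(c) Putting this together gives p.

x^2 - 3*x*y - 2*y^2 - 3*y - 2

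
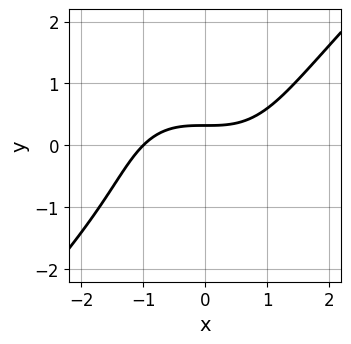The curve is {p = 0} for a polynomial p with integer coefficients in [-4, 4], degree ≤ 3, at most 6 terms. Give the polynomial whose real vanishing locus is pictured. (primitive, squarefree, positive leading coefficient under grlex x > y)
x^3 - y^3 - 3*y + 1

Degree: no degree-2 curve has this shape, so deg p = 3.
Observable constraints: one x-axis crossing is at x = -1.
Matching integer coefficients to the picture gives p.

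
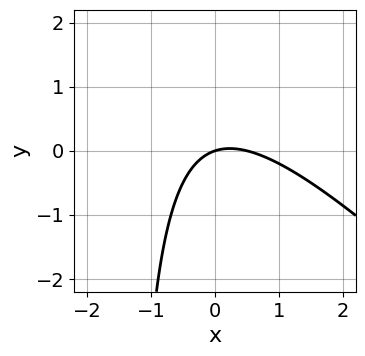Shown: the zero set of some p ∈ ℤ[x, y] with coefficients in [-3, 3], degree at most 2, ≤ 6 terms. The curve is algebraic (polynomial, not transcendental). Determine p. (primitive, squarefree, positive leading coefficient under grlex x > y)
2*x^2 + 2*x*y - x + 3*y

The degree is 2 — a generic line meets the curve in up to 2 points.
From the visible intercepts: it crosses the y-axis at the gridline y = 0; one x-axis crossing is at x = 0.
Matching integer coefficients to the picture gives p.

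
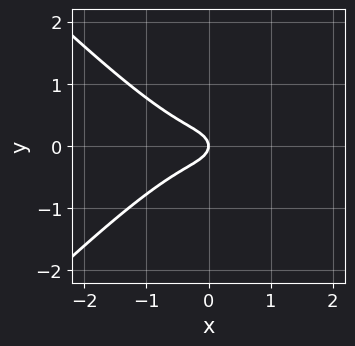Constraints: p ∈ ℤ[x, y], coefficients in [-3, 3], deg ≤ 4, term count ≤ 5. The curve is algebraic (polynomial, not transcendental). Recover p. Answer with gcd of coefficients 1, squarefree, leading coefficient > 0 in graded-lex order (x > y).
2*x^3 - 2*x*y^2 + 3*y^2 + x

First, degree: a generic line meets the curve in up to 3 points, so deg p = 3.
Next, symmetries: it's symmetric under y → −y, forcing even powers of y.
Next, reading off the gridlines: it crosses the y-axis at the gridline y = 0; it meets the x-axis at x = 0 (among the integer gridlines).
Finally, the integer polynomial consistent with all of this is the stated p.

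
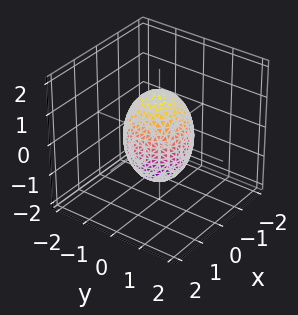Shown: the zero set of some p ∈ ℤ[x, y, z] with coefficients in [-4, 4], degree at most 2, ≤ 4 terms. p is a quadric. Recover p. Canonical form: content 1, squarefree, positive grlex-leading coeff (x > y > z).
1. deg p = 2. A closed, bounded, convex surface; a quadric.
2. Symmetries: the z ↦ −z reflection is a symmetry, so z appears only in even powers; rotational symmetry about the z-axis ⇒ p depends on x, y only through x² + y².
3. Checking where it meets the axes: a circular section at z = -1 has radius between 0 and 1; the y-axis gridline crossings are at y ∈ {-1, 1}; the x-axis gridline crossings are at x ∈ {-1, 1}.
4. Matching integer coefficients to the picture gives p.

2*x^2 + 2*y^2 + z^2 - 2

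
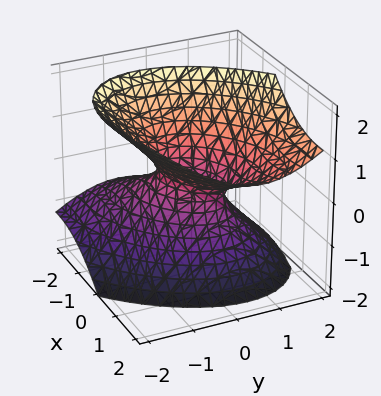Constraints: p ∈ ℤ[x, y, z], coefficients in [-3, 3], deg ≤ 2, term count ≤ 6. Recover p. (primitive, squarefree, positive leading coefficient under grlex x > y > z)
First, degree: a generic line meets the surface in up to 2 points, so deg p = 2.
Next, observable constraints: the surface avoids every integer z-axis point in the box.
Finally, the integer polynomial consistent with all of this is the stated p.

2*x^2 - 2*x*y - 3*x*z + 3*y^2 - 3*z^2 - 1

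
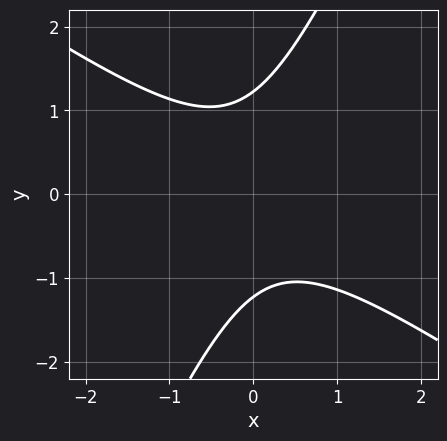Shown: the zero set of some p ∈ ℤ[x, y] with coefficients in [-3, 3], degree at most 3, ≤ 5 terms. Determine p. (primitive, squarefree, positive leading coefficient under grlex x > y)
(a) Degree: a generic line meets the curve in up to 2 points, so deg p = 2.
(b) Against the integer gridlines: it misses every integer gridline on the x-axis.
(c) Fitting integer coefficients to these (and the overall shape) gives p.

3*x^2 + 3*x*y - 2*y^2 + 3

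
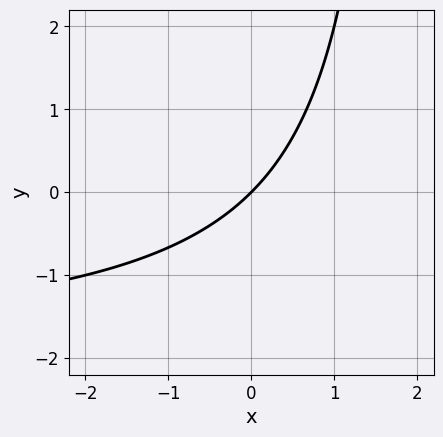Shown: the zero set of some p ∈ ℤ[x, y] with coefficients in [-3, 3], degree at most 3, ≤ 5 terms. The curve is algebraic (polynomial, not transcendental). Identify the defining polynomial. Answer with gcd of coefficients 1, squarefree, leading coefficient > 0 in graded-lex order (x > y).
x*y + 2*x - 2*y

(a) deg p = 2.
(b) Reading off the gridlines: it meets the x-axis at x = 0 (among the integer gridlines); one y-axis crossing is at y = 0.
(c) Together with the visible shape, these determine p as stated.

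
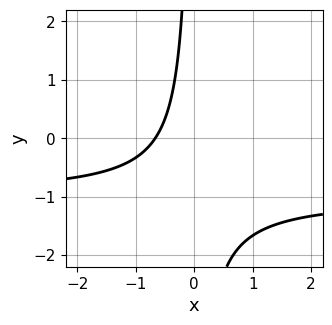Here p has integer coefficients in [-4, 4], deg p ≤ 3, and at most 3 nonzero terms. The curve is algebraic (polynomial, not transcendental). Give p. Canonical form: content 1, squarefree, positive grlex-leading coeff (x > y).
3*x*y + 3*x + 2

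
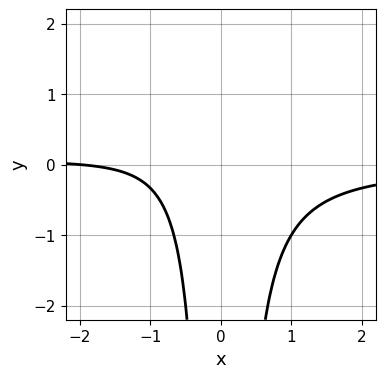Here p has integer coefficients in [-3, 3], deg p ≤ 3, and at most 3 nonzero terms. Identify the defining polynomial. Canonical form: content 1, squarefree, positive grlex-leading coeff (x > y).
3*x^2*y + x + 2

(a) Degree: a generic line meets the curve in up to 3 points, so deg p = 3.
(b) Observable constraints: it crosses the x-axis at the gridline x = -2; it misses every integer gridline on the y-axis.
(c) Solving for integer coefficients yields p as stated.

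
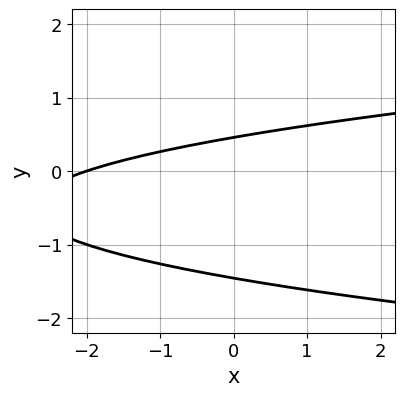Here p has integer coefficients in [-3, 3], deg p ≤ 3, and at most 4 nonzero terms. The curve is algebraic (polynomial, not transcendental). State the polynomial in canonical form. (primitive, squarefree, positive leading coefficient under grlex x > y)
3*y^2 - x + 3*y - 2

deg p = 2. A generic line meets the curve in up to 2 points.
Reading off the gridlines: it crosses the x-axis at the gridline x = -2.
The integer polynomial consistent with all of this is the stated p.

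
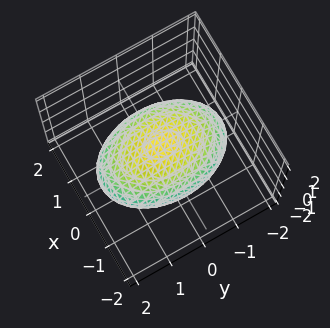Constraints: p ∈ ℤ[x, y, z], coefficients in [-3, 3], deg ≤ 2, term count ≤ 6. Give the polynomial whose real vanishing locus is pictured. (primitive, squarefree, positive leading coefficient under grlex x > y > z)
(a) deg p = 2.
(b) Symmetries: mirror symmetry x ↦ −x ⇒ only even powers of x; the z ↦ −z reflection is a symmetry, so z appears only in even powers; it's symmetric under y → −y, forcing even powers of y.
(c) Against the integer gridlines: among the integer gridlines, it crosses the z-axis at z ∈ {-1, 1}.
(d) Fitting integer coefficients to these (and the overall shape) gives p.

2*x^2 + y^2 + 3*z^2 - 3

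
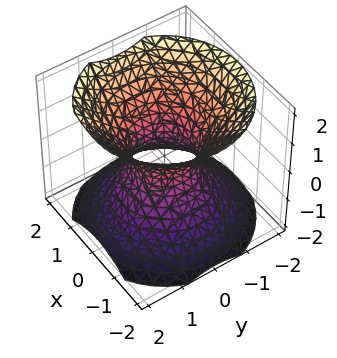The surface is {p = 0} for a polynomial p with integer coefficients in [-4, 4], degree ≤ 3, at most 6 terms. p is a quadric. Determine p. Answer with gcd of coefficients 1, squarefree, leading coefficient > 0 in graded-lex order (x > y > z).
3*x^2 + 3*y^2 - 3*z^2 - 2

1. deg p = 2.
2. Symmetry: every cross-section ⟂ z is a circle, so x, y appear only via x² + y²; it's symmetric under z → −z, forcing even powers of z.
3. Reading off the gridlines: a circular section at z = -1 has radius between 1 and 2; the surface avoids every integer z-axis point in the box.
4. Matching integer coefficients to the picture gives p.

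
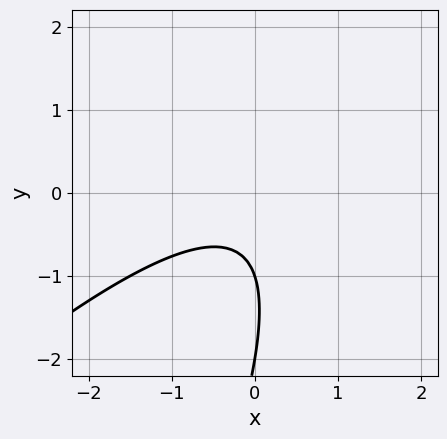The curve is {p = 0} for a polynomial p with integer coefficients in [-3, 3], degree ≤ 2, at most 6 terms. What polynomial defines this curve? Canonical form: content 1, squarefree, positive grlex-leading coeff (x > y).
2*x^2 - 3*x*y + y^2 + 3*y + 2

deg p = 2. No degree-1 curve has this shape.
From the axis intercepts and sections: among the integer gridlines, it crosses the y-axis at y ∈ {-2, -1}; no x-intercept at any integer in the box.
Assembling these constraints gives the stated polynomial.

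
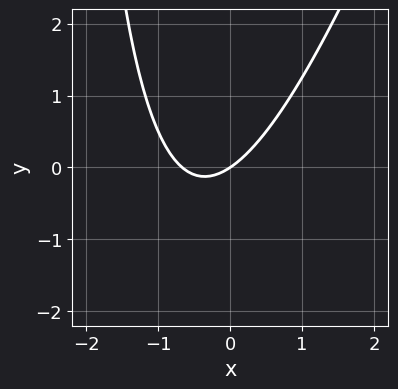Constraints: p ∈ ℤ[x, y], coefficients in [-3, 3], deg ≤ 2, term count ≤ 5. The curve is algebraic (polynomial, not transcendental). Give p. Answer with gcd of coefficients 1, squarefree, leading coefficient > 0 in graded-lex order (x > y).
3*x^2 - x*y + 2*x - 3*y

1. Degree: a generic line meets the curve in up to 2 points, so deg p = 2.
2. Reading off the gridlines: it meets the x-axis at x = 0 (among the integer gridlines); one y-axis crossing is at y = 0.
3. Solving for integer coefficients yields p as stated.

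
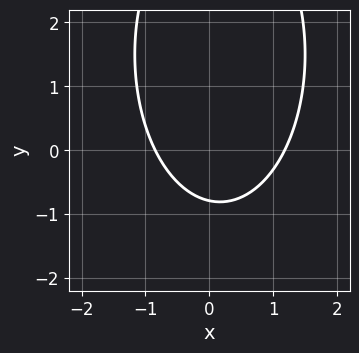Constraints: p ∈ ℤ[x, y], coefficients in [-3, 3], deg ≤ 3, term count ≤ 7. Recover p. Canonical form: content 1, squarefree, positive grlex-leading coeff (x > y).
Degree: the shape is more complex than any degree-1 curve, so deg p = 2.
Matching integer coefficients to the picture gives p.

3*x^2 + y^2 - x - 3*y - 3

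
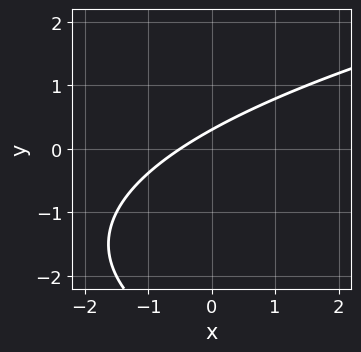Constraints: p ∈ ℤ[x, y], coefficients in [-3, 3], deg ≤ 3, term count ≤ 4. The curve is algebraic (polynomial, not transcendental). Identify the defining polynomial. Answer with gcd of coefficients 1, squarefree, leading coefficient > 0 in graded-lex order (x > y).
y^2 - 2*x + 3*y - 1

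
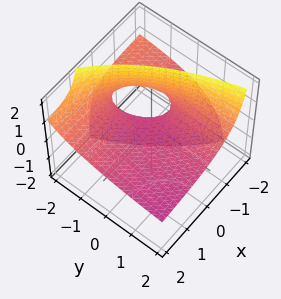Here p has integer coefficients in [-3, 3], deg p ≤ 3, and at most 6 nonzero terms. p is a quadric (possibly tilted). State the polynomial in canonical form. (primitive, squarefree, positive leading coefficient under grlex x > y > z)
First, degree: the shape is more complex than any degree-1 surface, so deg p = 2.
Next, from the axis intercepts and sections: the visible y-axis segment lies entirely on the surface; it meets the z-axis at z = 0 (among the integer gridlines); the visible x-axis segment lies entirely on the surface.
Finally, the integer polynomial consistent with all of this is the stated p.

x*y + 3*x*z + 2*y*z + 3*z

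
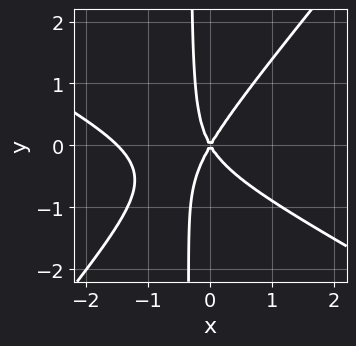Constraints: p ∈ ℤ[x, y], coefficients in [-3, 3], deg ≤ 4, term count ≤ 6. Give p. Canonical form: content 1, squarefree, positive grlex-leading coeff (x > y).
1. The degree is 3 — no degree-2 curve has this shape.
2. Reading off the gridlines: it crosses the x-axis at the gridline x = 0; it meets the y-axis at y = 0 (among the integer gridlines).
3. Putting this together gives p.

2*x^3 + 2*x^2*y - 3*x*y^2 + 3*x^2 - y^2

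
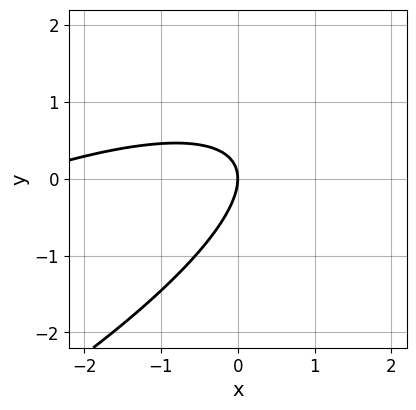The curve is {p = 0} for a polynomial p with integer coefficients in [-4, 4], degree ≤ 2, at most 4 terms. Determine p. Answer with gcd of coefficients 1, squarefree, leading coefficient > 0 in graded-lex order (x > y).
x^2 - 3*x*y + 3*y^2 + 3*x

First, the degree is 2 — the shape is more complex than any degree-1 curve.
Then, from the axis intercepts and sections: one x-axis crossing is at x = 0; one y-axis crossing is at y = 0.
Finally, putting this together gives p.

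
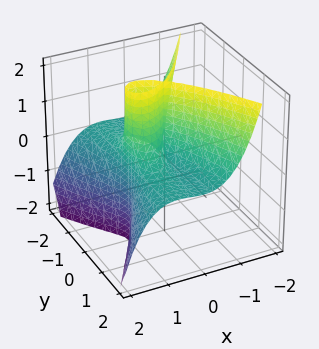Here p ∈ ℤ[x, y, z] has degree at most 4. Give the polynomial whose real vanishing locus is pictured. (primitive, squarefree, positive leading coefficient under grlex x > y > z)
(a) deg p = 3.
(b) Reading off the gridlines: one x-axis crossing is at x = 1; every point of the z-axis in the box is on the surface; the visible y-axis segment lies entirely on the surface.
(c) Together with the visible shape, these determine p as stated.

3*x^3 + 2*y^2*z - 3*x^2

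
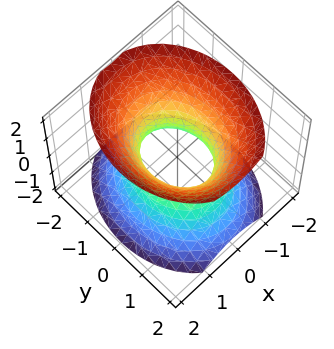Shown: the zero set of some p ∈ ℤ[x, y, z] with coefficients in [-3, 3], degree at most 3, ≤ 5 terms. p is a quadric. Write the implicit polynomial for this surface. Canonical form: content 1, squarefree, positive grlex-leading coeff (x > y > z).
3*x^2 + 2*y^2 - 2*z^2 - 2

The degree is 2 — an hourglass — one-sheet hyperboloid; a quadric.
Symmetries: the z ↦ −z reflection is a symmetry, so z appears only in even powers; the x ↦ −x reflection is a symmetry, so x appears only in even powers; it's symmetric under y → −y, forcing even powers of y.
Checking where it meets the axes: the y-axis gridline crossings are at y ∈ {-1, 1}; the surface avoids every integer z-axis point in the box.
These observations pin down the coefficients.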